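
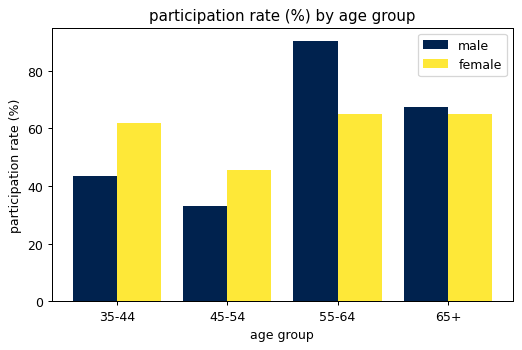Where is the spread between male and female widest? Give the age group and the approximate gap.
55-64, ≈ 30 %

55-64: male ≈ 90, female ≈ 60 → gap ≈ 30. Next-largest (35-44) is only ≈ 20.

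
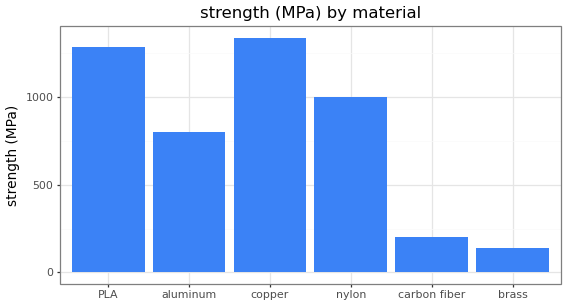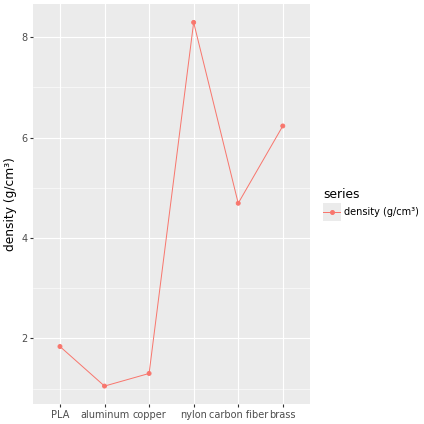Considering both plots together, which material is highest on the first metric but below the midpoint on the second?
copper

Chart 2 median density (g/cm³) ≈ 3; below-median materials: PLA, aluminum, copper. Among those, copper has the highest strength (MPa) (≈ 1400).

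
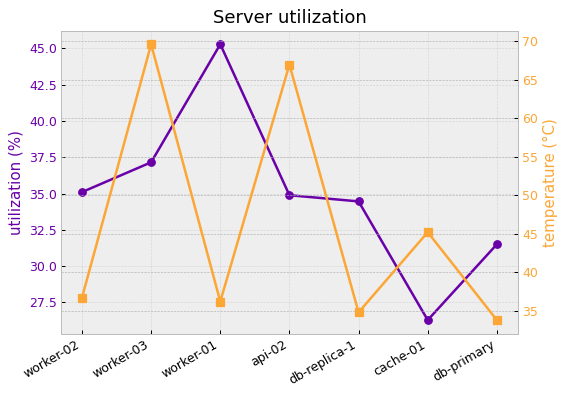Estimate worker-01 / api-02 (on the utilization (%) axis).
≈ 1.35×

worker-01 ≈ 46, api-02 ≈ 34; 46/34 ≈ 1.35.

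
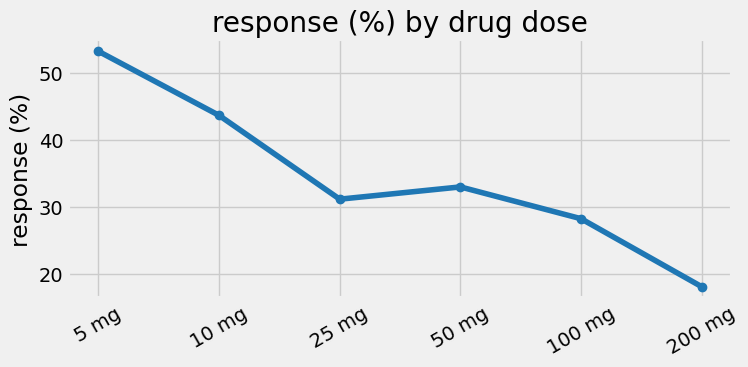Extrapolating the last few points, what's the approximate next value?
Last three: 35, 30, 20 → slope ≈ -7.5/step → next ≈ 12.5.

≈ 12.5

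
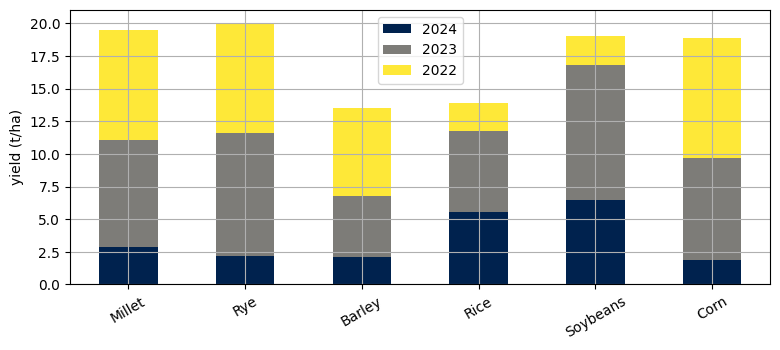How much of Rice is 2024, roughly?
2024 top ≈ 6, bottom ≈ 0; segment ≈ 6.

≈ 6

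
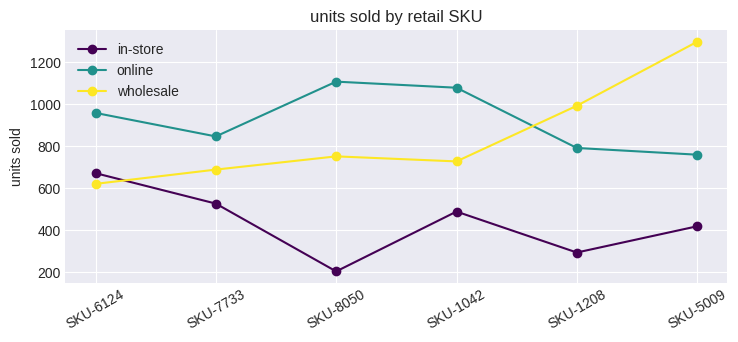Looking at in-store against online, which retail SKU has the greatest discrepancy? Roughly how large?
SKU-8050: in-store ≈ 200, online ≈ 1100 → gap ≈ 900. Next-largest (SKU-1042) is only ≈ 600.

SKU-8050, ≈ 900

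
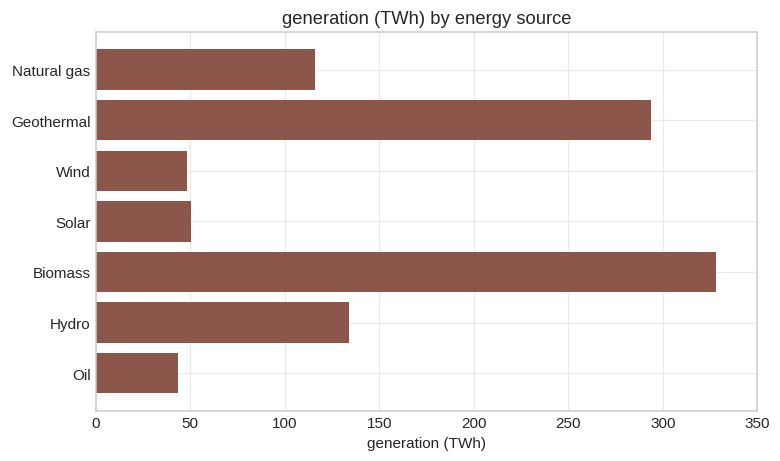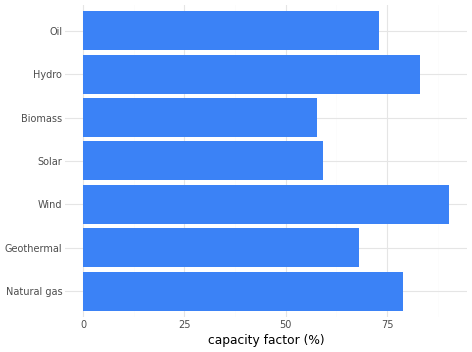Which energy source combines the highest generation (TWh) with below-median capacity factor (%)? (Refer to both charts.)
Biomass

Chart 2 median capacity factor (%) ≈ 70; below-median energy sources: Geothermal, Solar, Biomass. Among those, Biomass has the highest generation (TWh) (≈ 350).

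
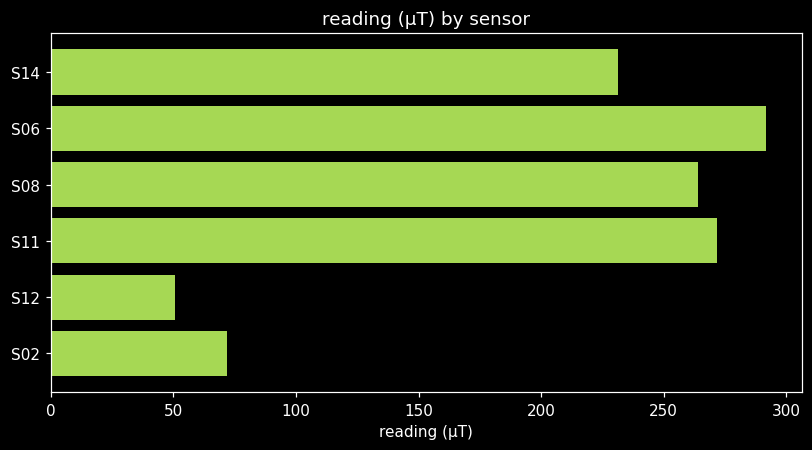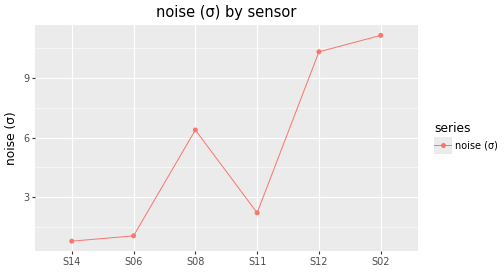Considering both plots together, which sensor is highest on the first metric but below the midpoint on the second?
Chart 2 median noise (σ) ≈ 4; below-median sensors: S14, S06, S11. Among those, S06 has the highest reading (µT) (≈ 300).

S06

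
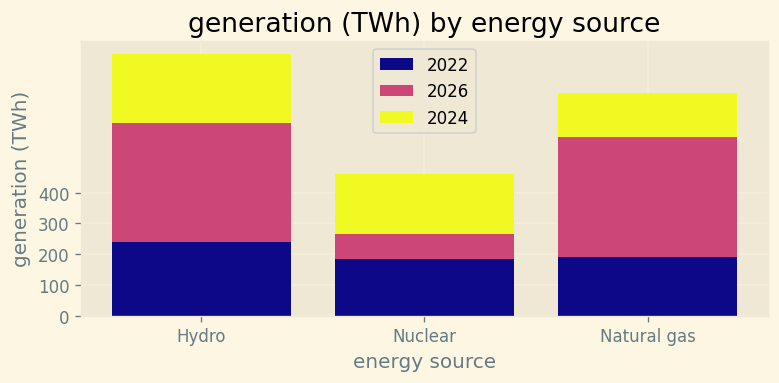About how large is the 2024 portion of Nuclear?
≈ 200

2024 top ≈ 500, bottom ≈ 300; segment ≈ 200.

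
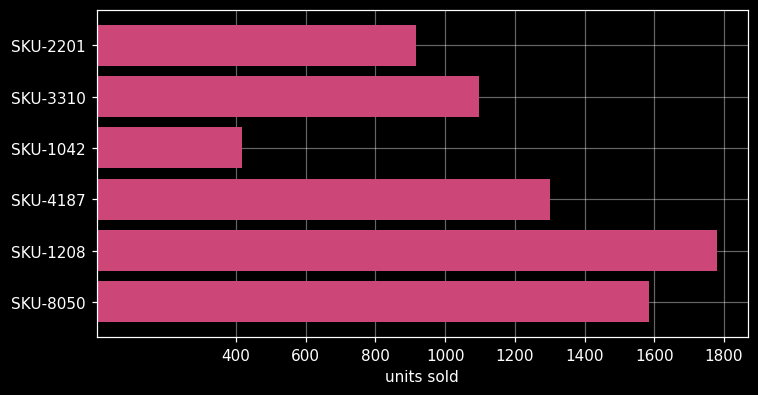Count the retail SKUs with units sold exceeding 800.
5

Above 800: SKU-2201, SKU-3310, SKU-4187, SKU-1208, SKU-8050.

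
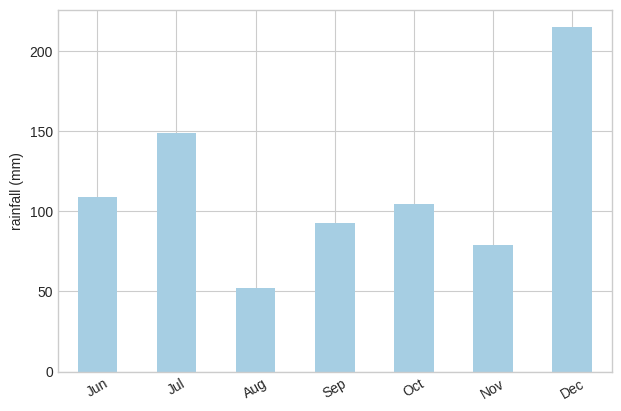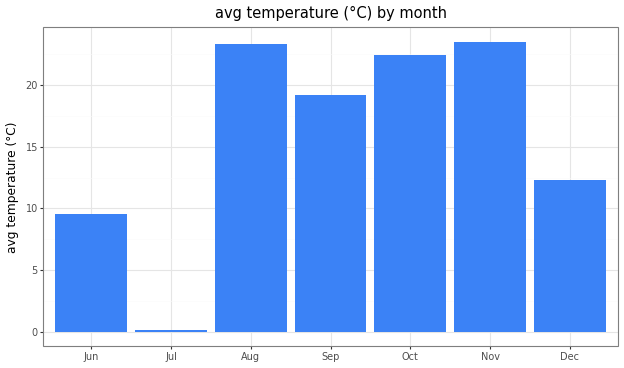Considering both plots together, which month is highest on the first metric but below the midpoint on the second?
Dec

Chart 2 median avg temperature (°C) ≈ 20; below-median months: Jun, Jul, Dec. Among those, Dec has the highest rainfall (mm) (≈ 220).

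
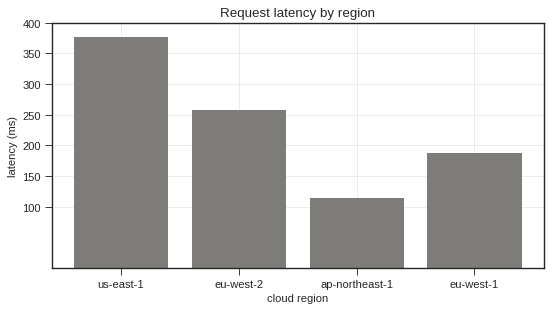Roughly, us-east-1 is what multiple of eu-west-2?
us-east-1 ≈ 400, eu-west-2 ≈ 250; 400/250 ≈ 1.6.

≈ 1.6×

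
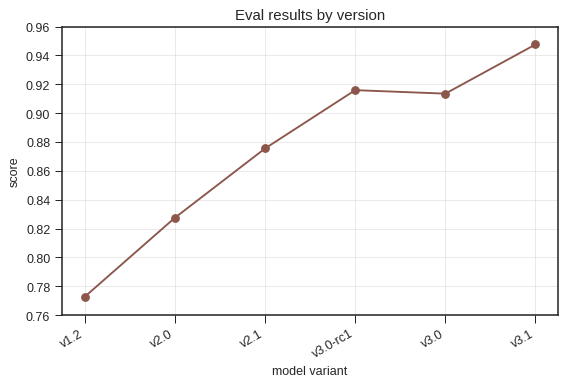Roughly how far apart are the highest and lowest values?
≈ 0.16

Max v3.1 ≈ 0.94, min v1.2 ≈ 0.78; range ≈ 0.16.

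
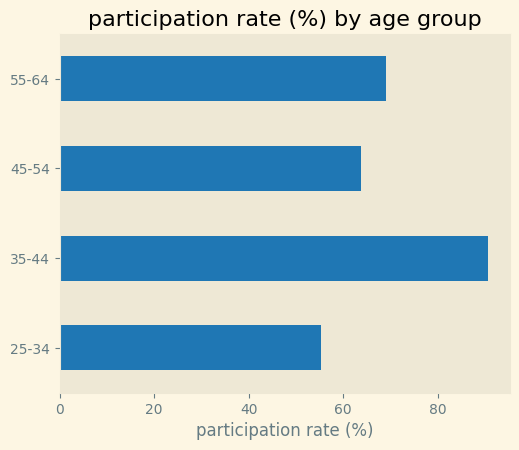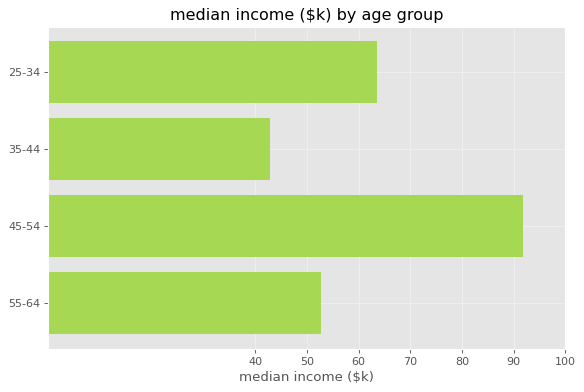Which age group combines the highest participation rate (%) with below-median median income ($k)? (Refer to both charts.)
35-44

Chart 2 median median income ($k) ≈ 60; below-median age groups: 35-44, 55-64. Among those, 35-44 has the highest participation rate (%) (≈ 90).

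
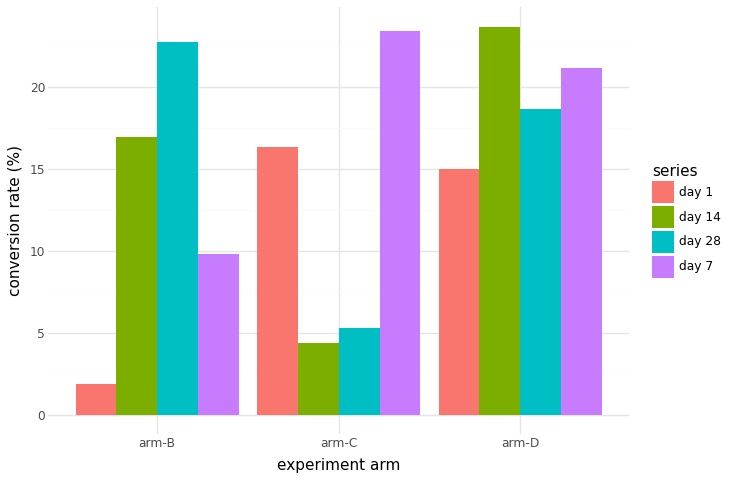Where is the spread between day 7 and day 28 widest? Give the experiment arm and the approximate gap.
arm-C, ≈ 18 %

arm-C: day 7 ≈ 24, day 28 ≈ 6 → gap ≈ 18. Next-largest (arm-B) is only ≈ 12.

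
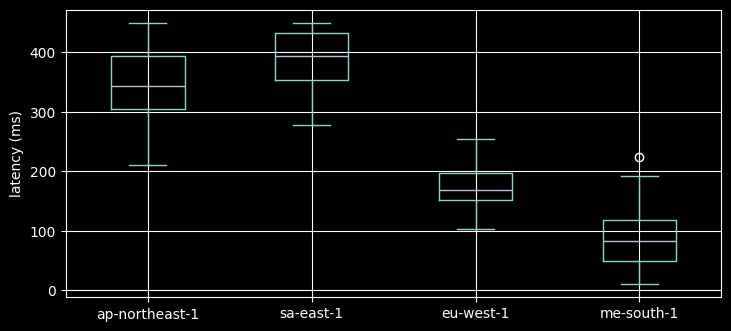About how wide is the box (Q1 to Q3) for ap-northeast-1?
Q3 ≈ 400, Q1 ≈ 300; IQR ≈ 100.

≈ 100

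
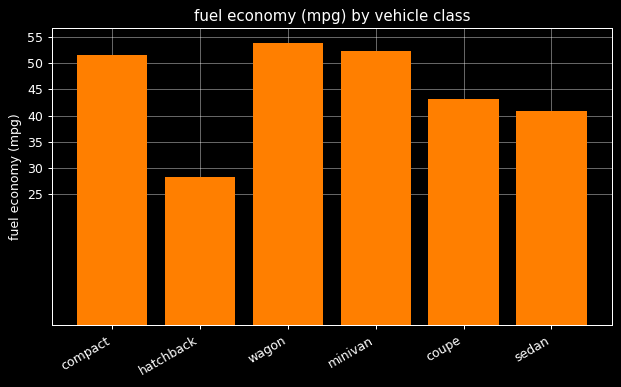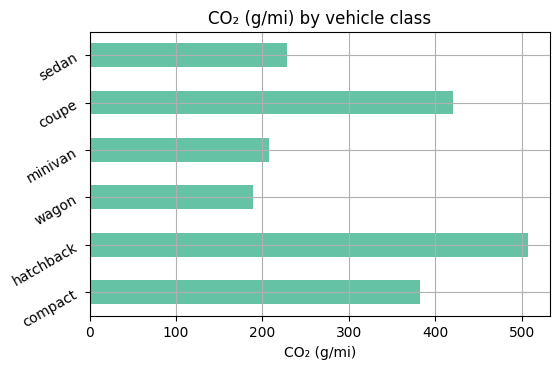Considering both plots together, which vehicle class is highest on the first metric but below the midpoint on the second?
wagon

Chart 2 median CO₂ (g/mi) ≈ 300; below-median vehicle classes: wagon, minivan, sedan. Among those, wagon has the highest fuel economy (mpg) (≈ 55).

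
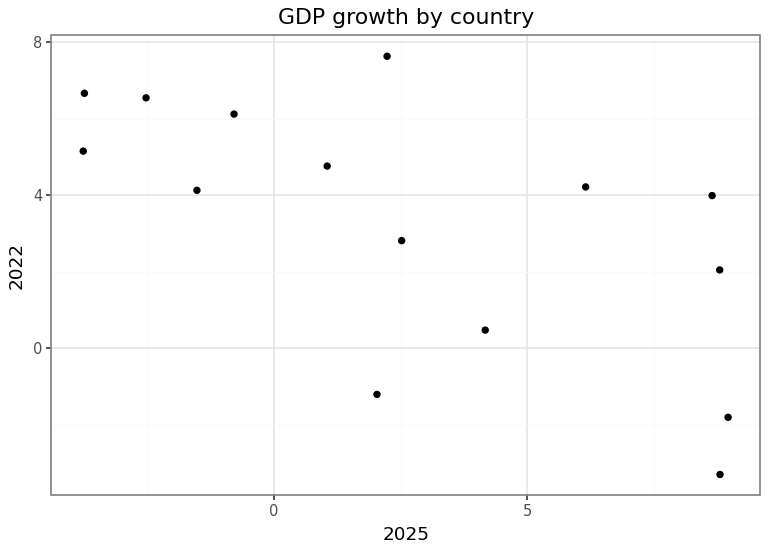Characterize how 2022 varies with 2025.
Points are negatively correlated; moderate (|r| ≈ 0.6).

negative, moderate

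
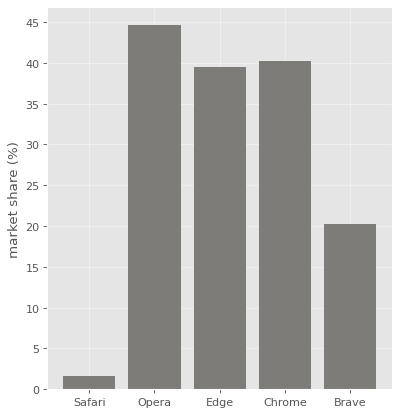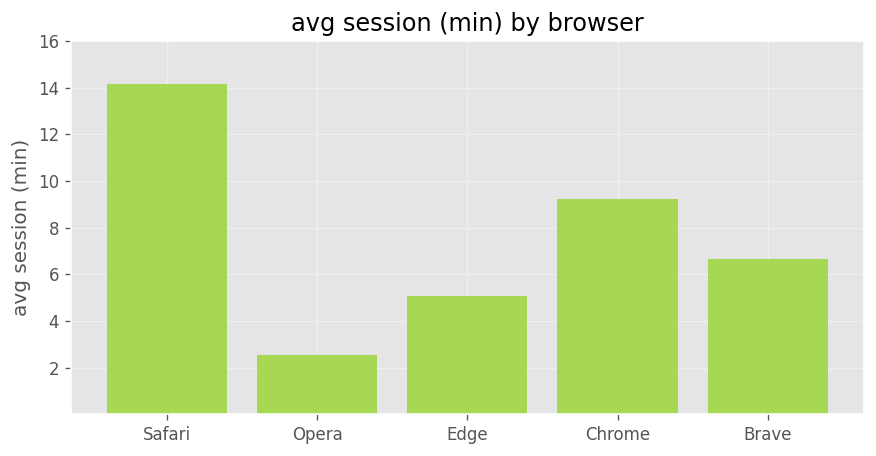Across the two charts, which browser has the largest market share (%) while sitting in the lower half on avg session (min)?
Opera

Chart 2 median avg session (min) ≈ 6; below-median browsers: Opera, Edge. Among those, Opera has the highest market share (%) (≈ 45).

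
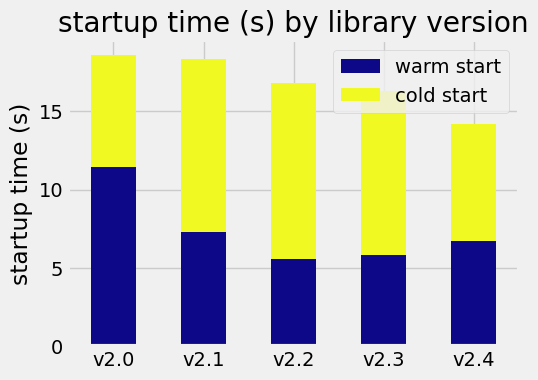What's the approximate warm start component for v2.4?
warm start top ≈ 6, bottom ≈ 0; segment ≈ 6.

≈ 6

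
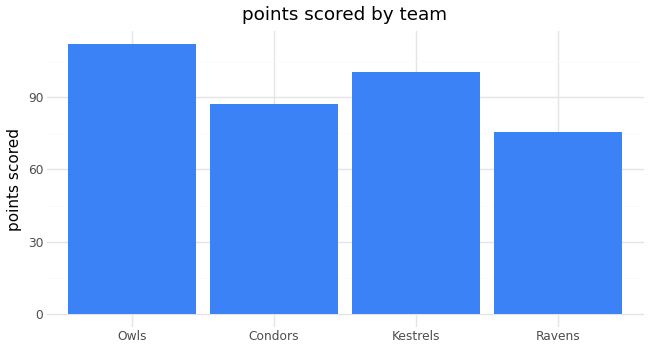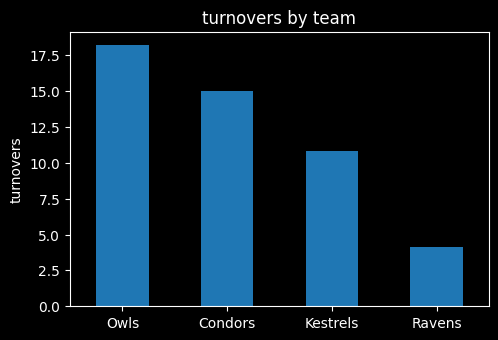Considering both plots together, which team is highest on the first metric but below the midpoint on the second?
Kestrels

Chart 2 median turnovers ≈ 12; below-median teams: Kestrels, Ravens. Among those, Kestrels has the highest points scored (≈ 100).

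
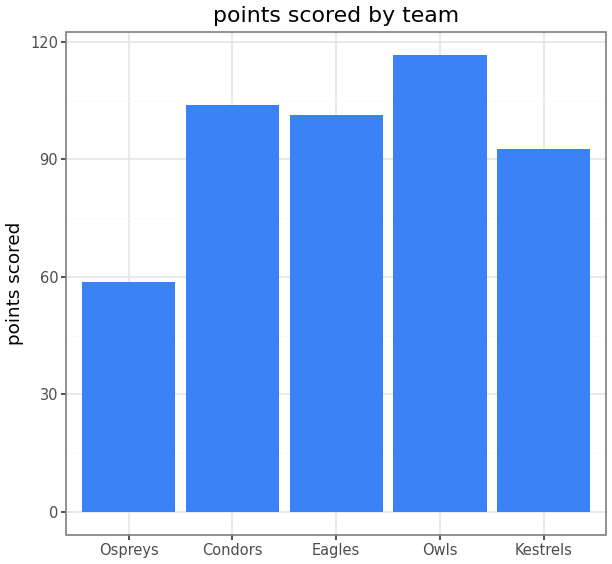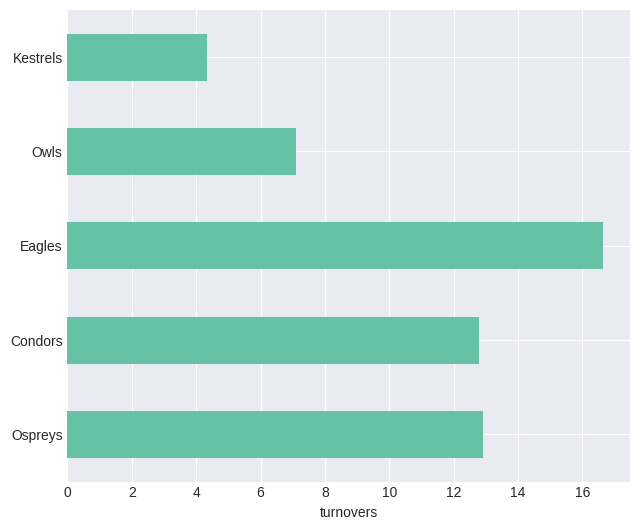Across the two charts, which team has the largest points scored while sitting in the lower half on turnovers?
Chart 2 median turnovers ≈ 12; below-median teams: Owls, Kestrels. Among those, Owls has the highest points scored (≈ 120).

Owls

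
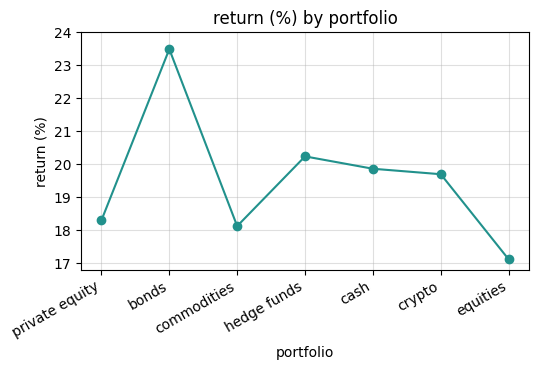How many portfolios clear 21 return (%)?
1

Above 21: bonds.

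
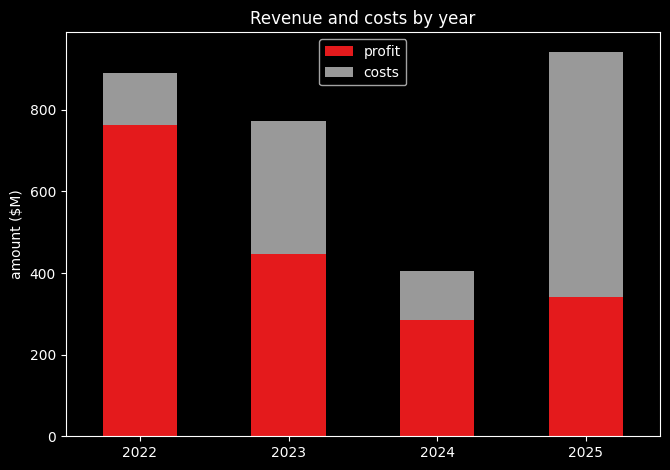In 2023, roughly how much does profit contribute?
≈ 400

profit top ≈ 400, bottom ≈ 0; segment ≈ 400.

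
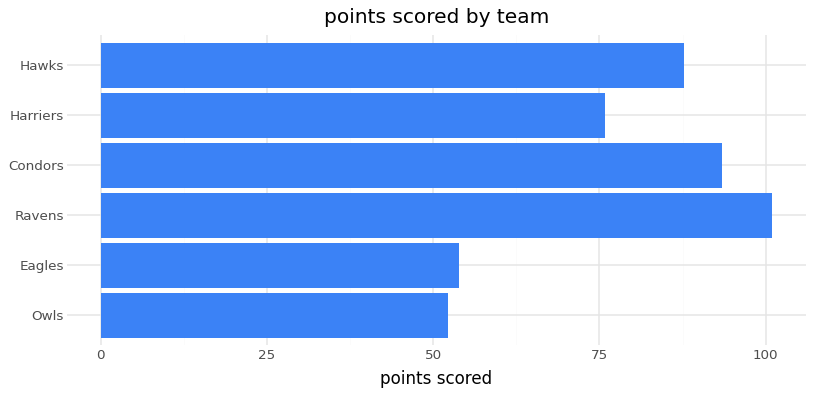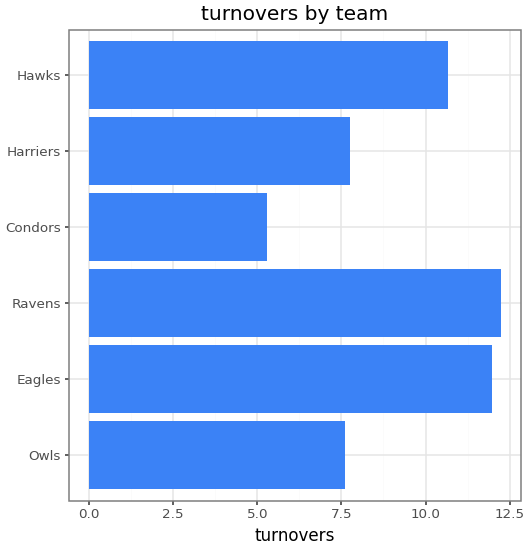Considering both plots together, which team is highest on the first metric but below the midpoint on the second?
Chart 2 median turnovers ≈ 10; below-median teams: Owls, Condors, Harriers. Among those, Condors has the highest points scored (≈ 90).

Condors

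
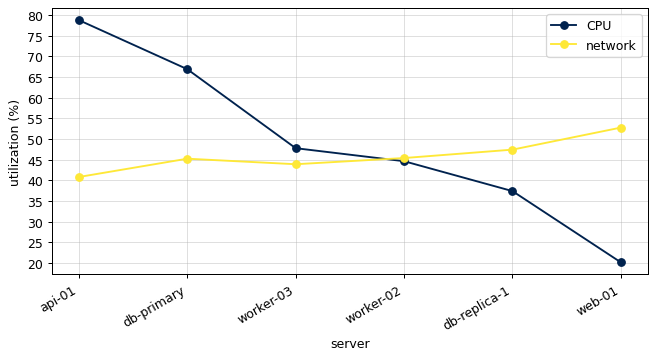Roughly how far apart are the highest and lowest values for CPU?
Max api-01 ≈ 80, min web-01 ≈ 20; range ≈ 60.

≈ 60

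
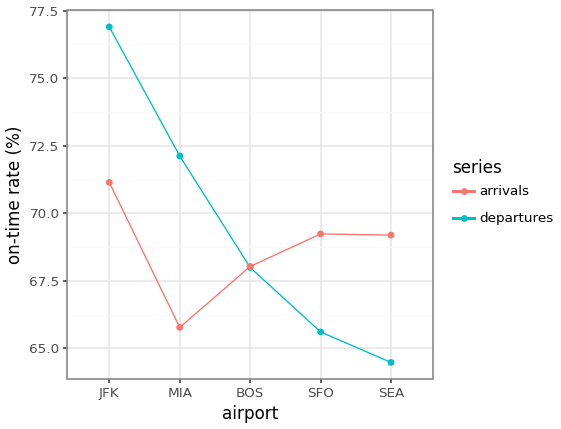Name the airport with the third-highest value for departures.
Top 4 for departures: JFK ≈ 76, MIA ≈ 72, BOS ≈ 68, SFO ≈ 66.

BOS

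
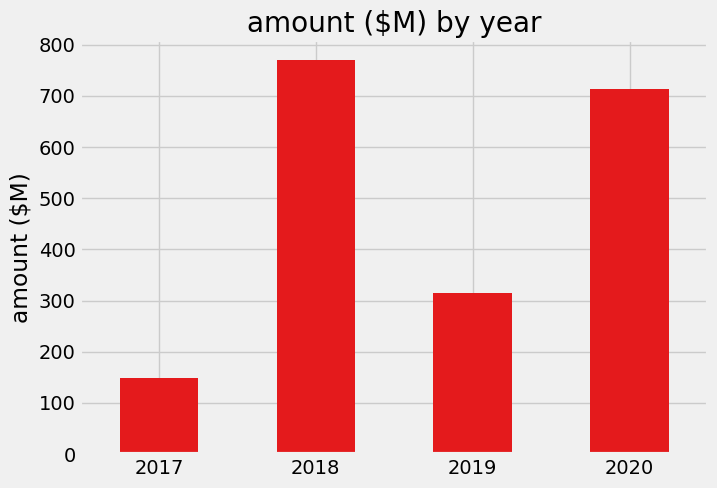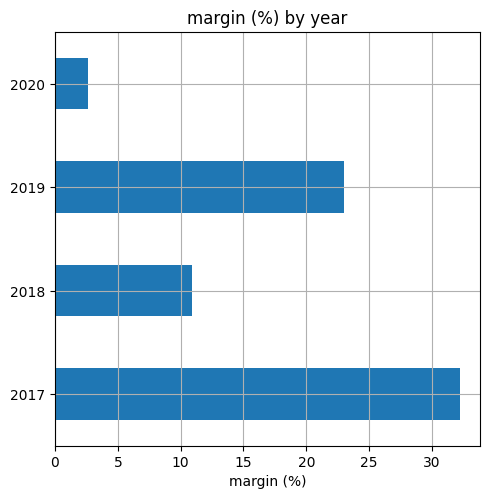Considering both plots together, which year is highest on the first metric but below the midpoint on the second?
2018

Chart 2 median margin (%) ≈ 15; below-median years: 2018, 2020. Among those, 2018 has the highest amount ($M) (≈ 800).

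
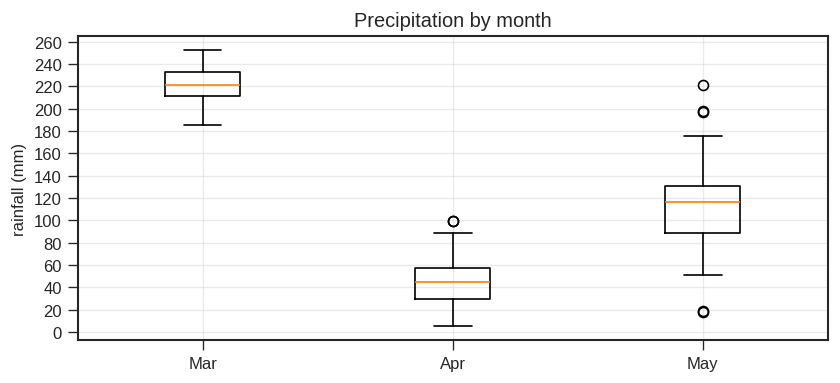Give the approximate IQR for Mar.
≈ 20

Q3 ≈ 240, Q1 ≈ 220; IQR ≈ 20.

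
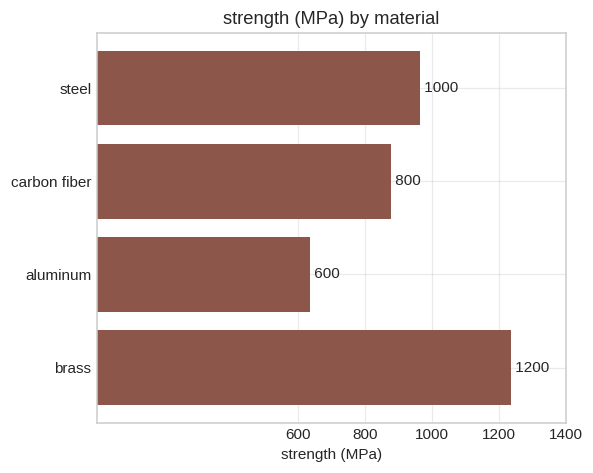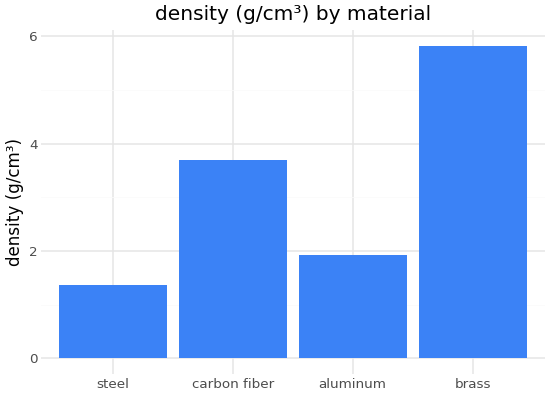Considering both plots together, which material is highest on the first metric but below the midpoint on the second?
steel

Chart 2 median density (g/cm³) ≈ 3; below-median materials: steel, aluminum. Among those, steel has the highest strength (MPa) (≈ 1000).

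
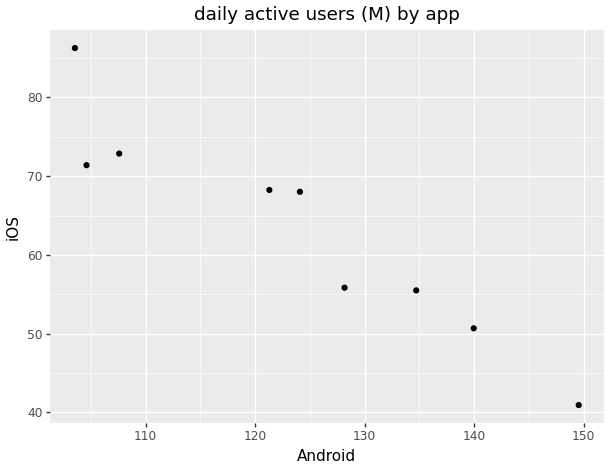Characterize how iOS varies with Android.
negative, strong

Points are negatively correlated; strong (|r| ≈ 0.9).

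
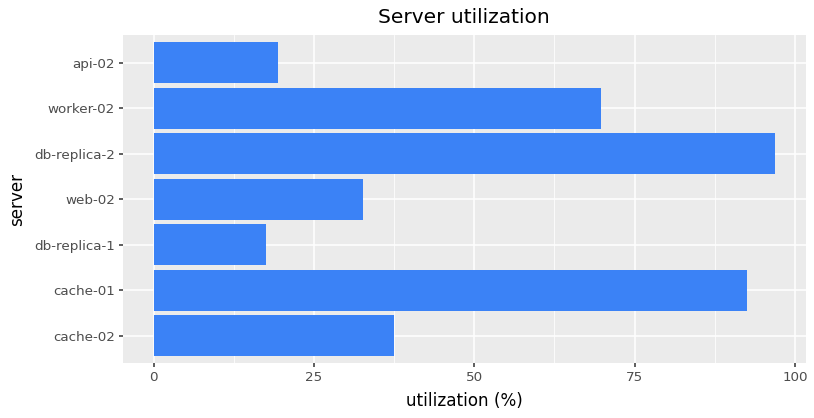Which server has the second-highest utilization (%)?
cache-01

Top 3: db-replica-2 ≈ 100, cache-01 ≈ 90, worker-02 ≈ 70.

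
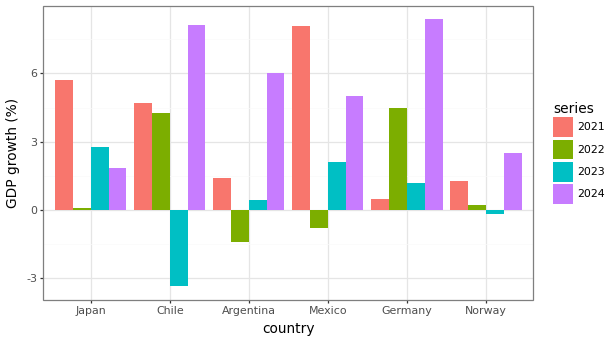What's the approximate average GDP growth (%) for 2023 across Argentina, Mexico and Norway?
(0 + 2 + 0) / 3 ≈ 1.

≈ 1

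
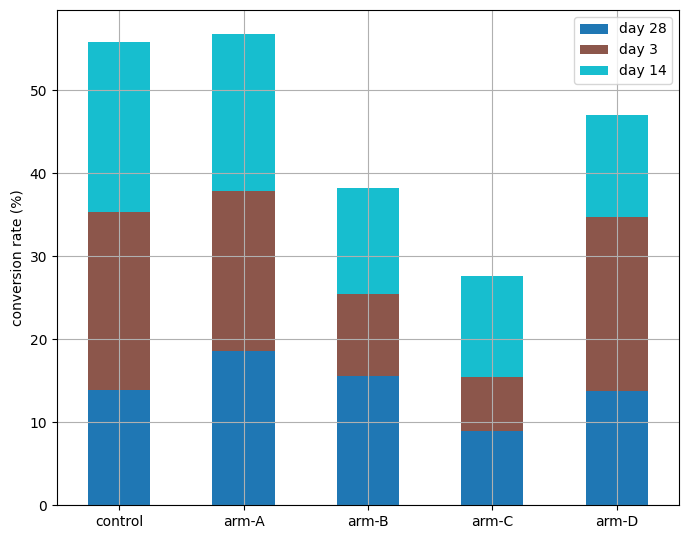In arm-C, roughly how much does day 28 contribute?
≈ 10

day 28 top ≈ 10, bottom ≈ 0; segment ≈ 10.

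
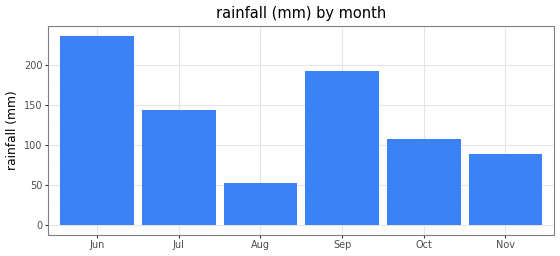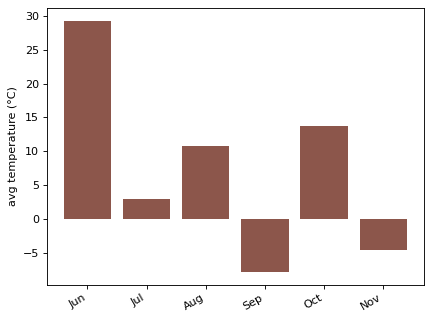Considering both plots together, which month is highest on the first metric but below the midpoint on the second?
Chart 2 median avg temperature (°C) ≈ 5; below-median months: Jul, Sep, Nov. Among those, Sep has the highest rainfall (mm) (≈ 200).

Sep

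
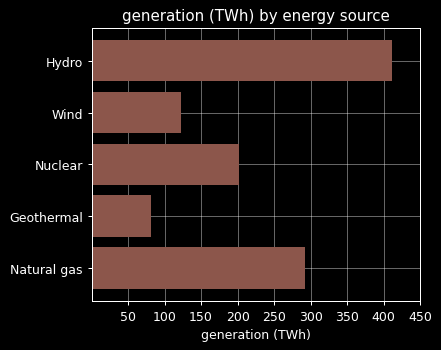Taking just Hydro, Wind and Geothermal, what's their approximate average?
≈ 200

(400 + 100 + 100) / 3 ≈ 200.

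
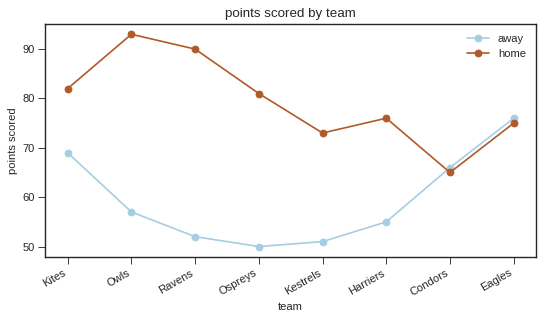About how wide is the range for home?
≈ 30

Max Owls ≈ 95, min Condors ≈ 65; range ≈ 30.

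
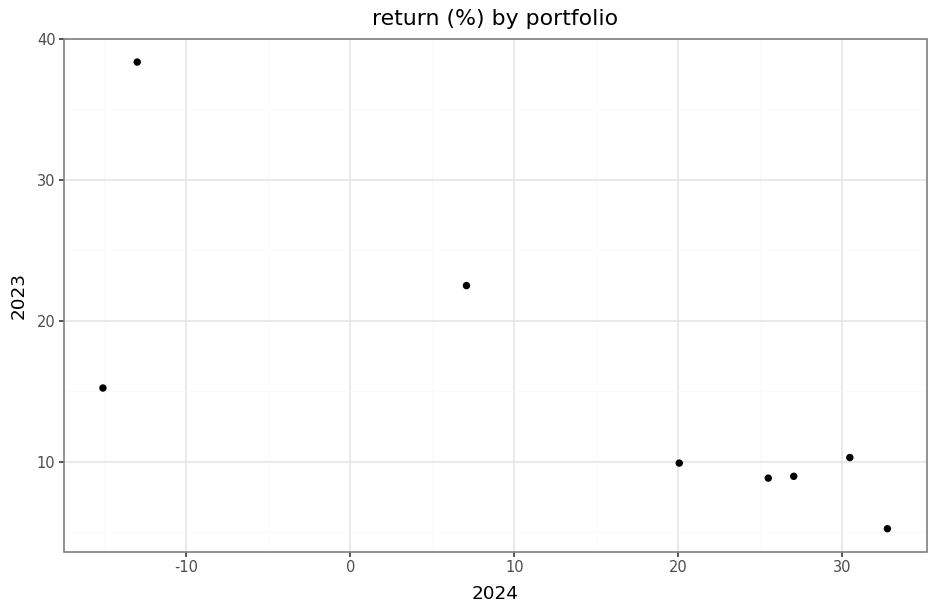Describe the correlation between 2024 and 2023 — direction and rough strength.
Points are negatively correlated; strong (|r| ≈ 0.8).

negative, strong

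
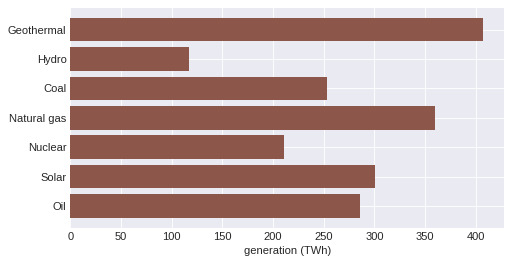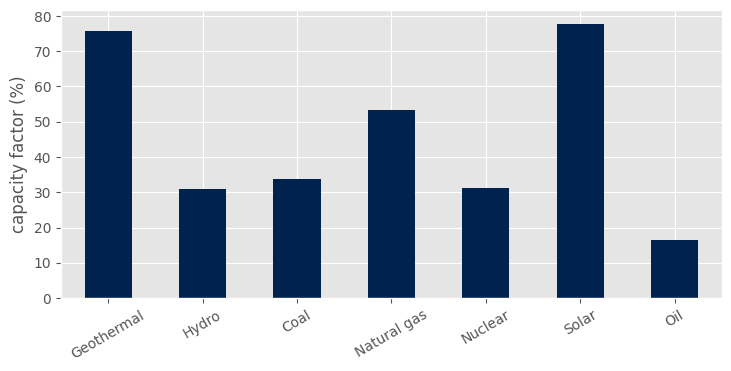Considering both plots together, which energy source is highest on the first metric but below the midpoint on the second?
Chart 2 median capacity factor (%) ≈ 30; below-median energy sources: Hydro, Nuclear, Oil. Among those, Oil has the highest generation (TWh) (≈ 300).

Oil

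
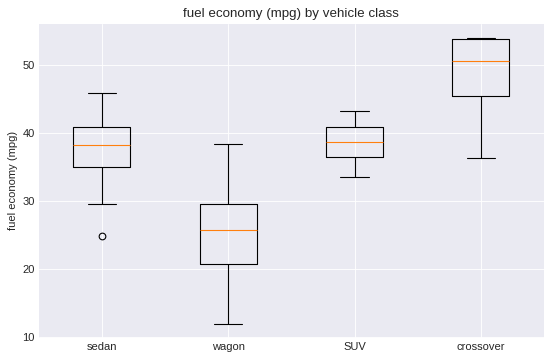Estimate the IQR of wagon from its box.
Q3 ≈ 30, Q1 ≈ 20; IQR ≈ 10.

≈ 10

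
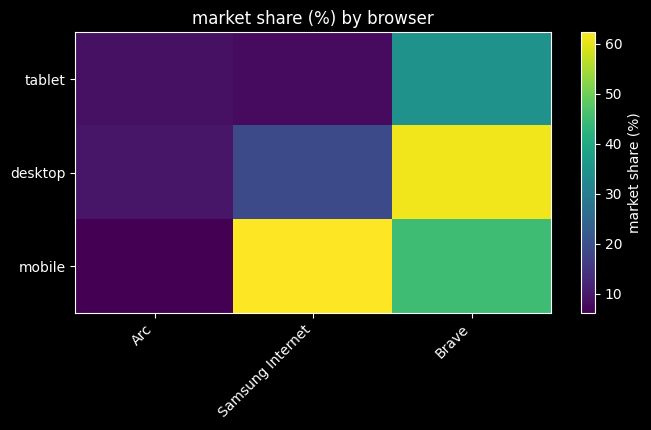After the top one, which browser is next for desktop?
Samsung Internet

Top 3 for desktop: Brave ≈ 60, Samsung Internet ≈ 20, Arc ≈ 10.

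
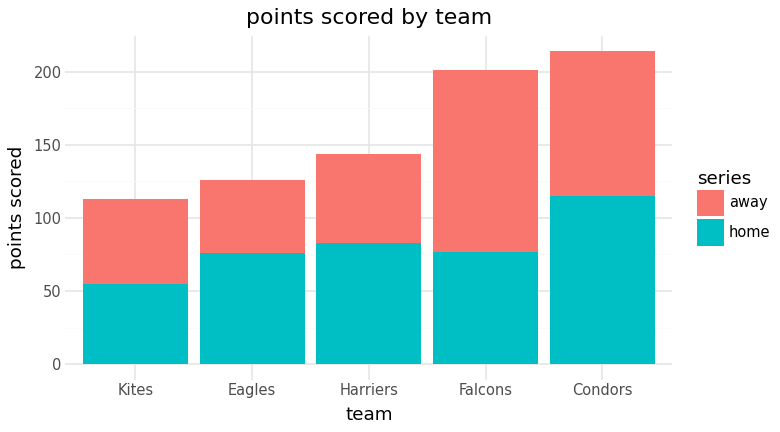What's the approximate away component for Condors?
away top ≈ 220, bottom ≈ 120; segment ≈ 100.

≈ 100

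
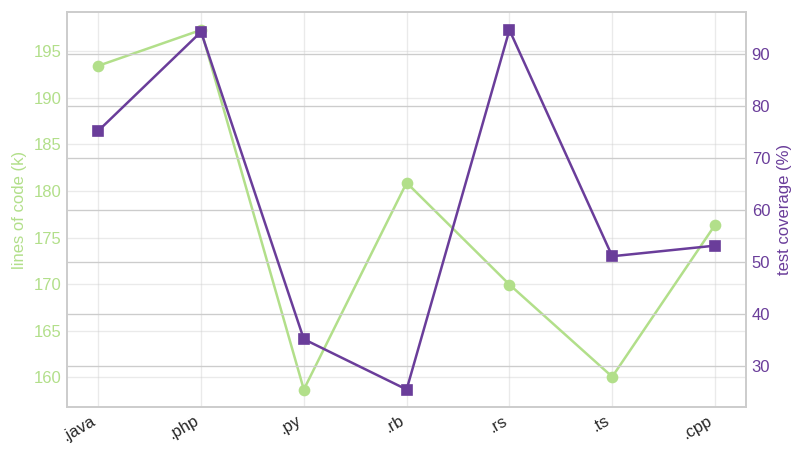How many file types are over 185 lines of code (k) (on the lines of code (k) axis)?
2

Above 185: .java, .php.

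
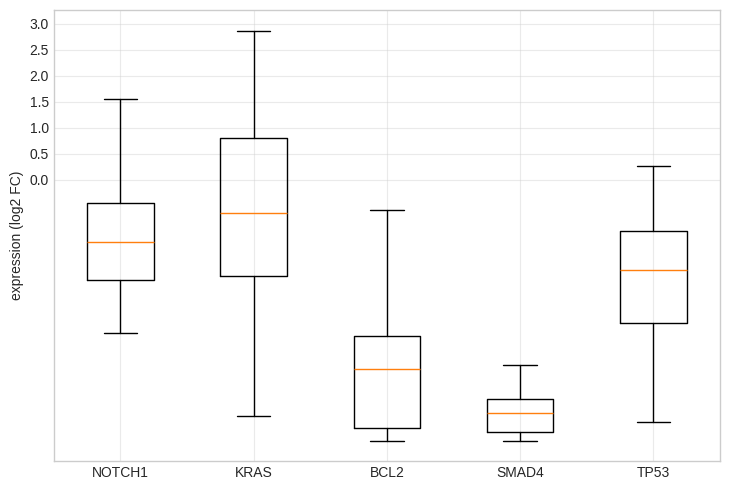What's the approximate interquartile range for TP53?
Q3 ≈ -1.0, Q1 ≈ -2.5; IQR ≈ 1.5.

≈ 1.5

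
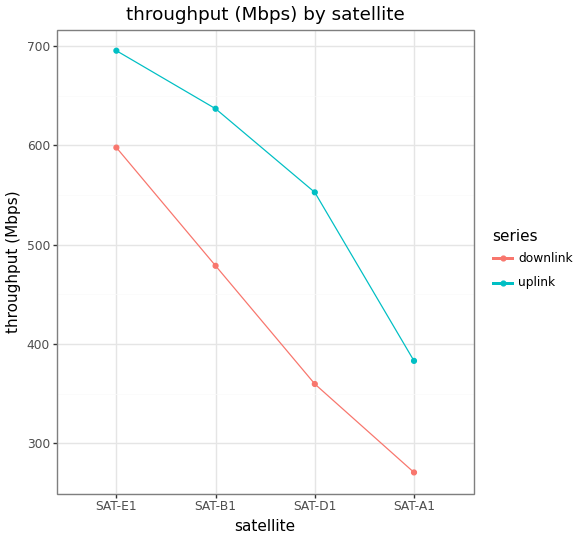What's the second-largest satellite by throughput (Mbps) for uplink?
SAT-B1

Top 3 for uplink: SAT-E1 ≈ 700, SAT-B1 ≈ 650, SAT-D1 ≈ 550.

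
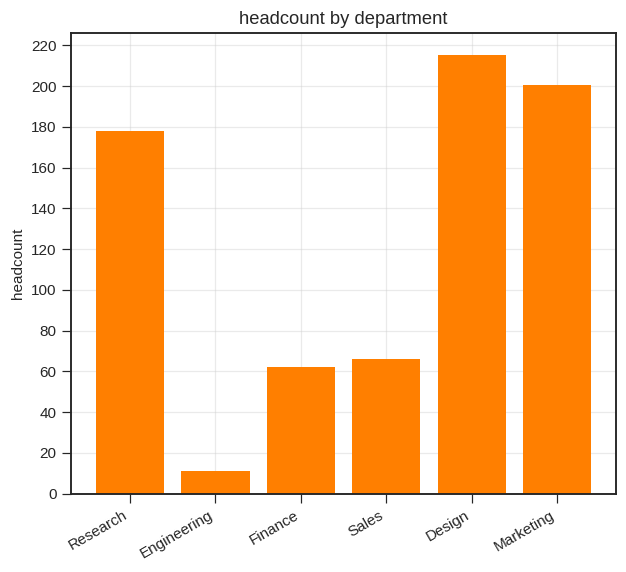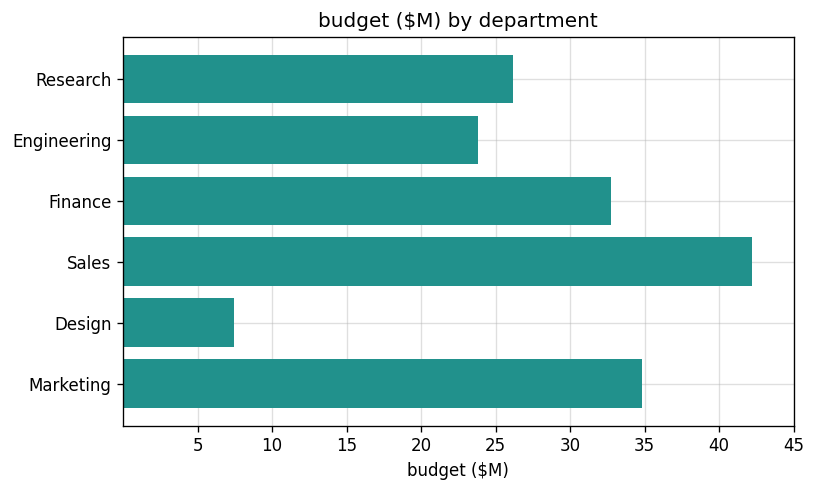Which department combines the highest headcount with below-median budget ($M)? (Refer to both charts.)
Design

Chart 2 median budget ($M) ≈ 30; below-median departments: Research, Engineering, Design. Among those, Design has the highest headcount (≈ 220).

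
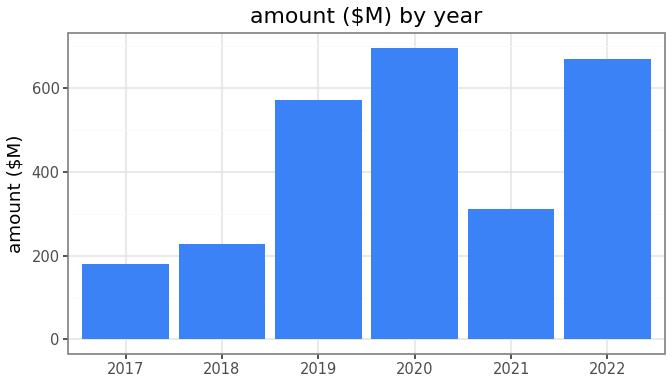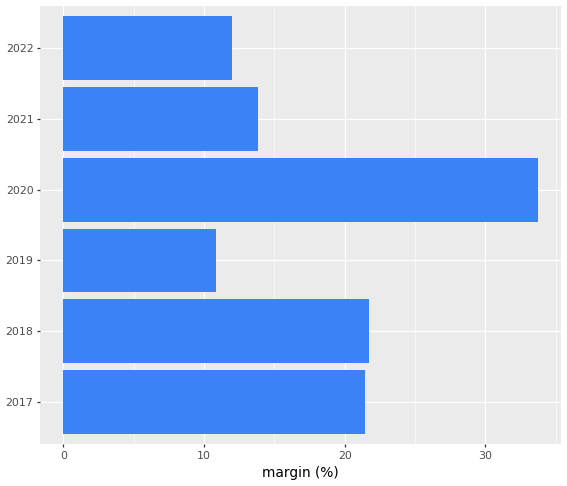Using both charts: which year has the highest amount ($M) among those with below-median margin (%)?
Chart 2 median margin (%) ≈ 20; below-median years: 2019, 2021, 2022. Among those, 2022 has the highest amount ($M) (≈ 700).

2022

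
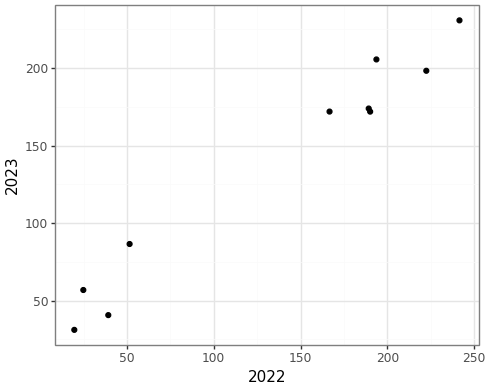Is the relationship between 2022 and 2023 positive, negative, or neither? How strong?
positive, strong

Points are positively correlated; strong (|r| ≈ 1.0).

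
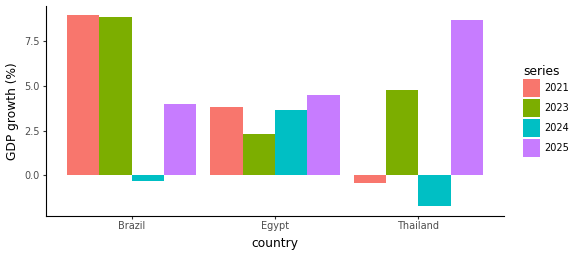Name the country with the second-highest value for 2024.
Brazil

Top 3 for 2024: Egypt ≈ 4, Brazil ≈ 0, Thailand ≈ -2.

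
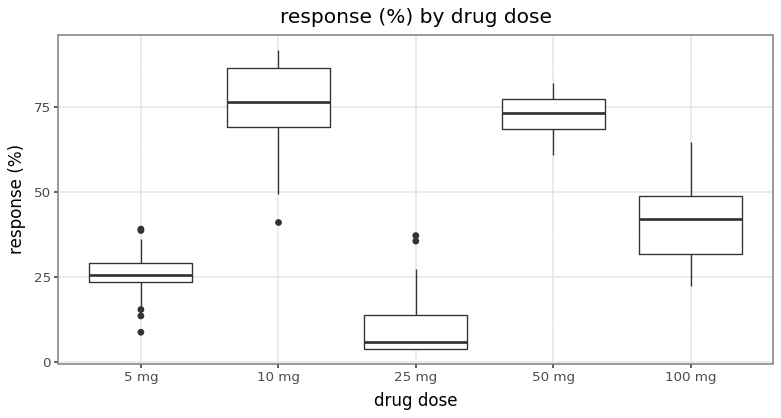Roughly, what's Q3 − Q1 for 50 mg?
Q3 ≈ 80, Q1 ≈ 70; IQR ≈ 10.

≈ 10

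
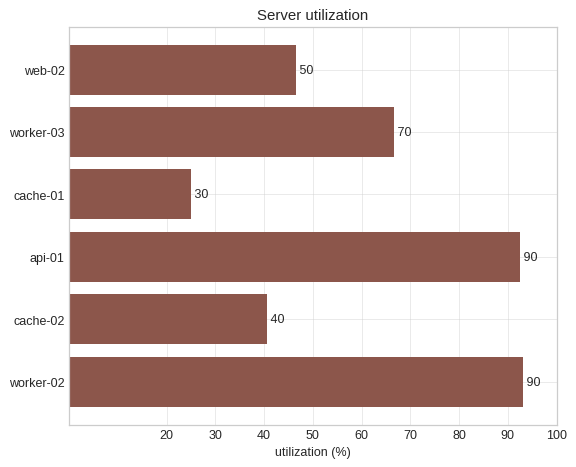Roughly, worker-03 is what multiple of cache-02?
≈ 1.75×

worker-03 ≈ 70, cache-02 ≈ 40; 70/40 ≈ 1.75.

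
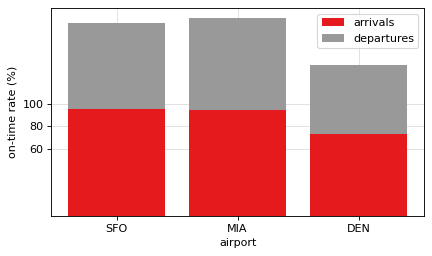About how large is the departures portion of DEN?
departures top ≈ 140, bottom ≈ 80; segment ≈ 60.

≈ 60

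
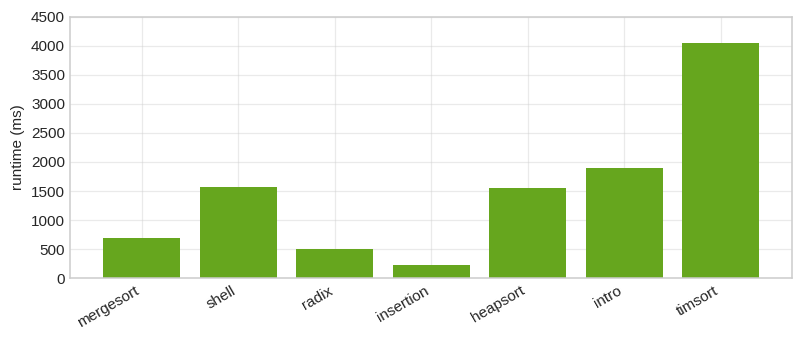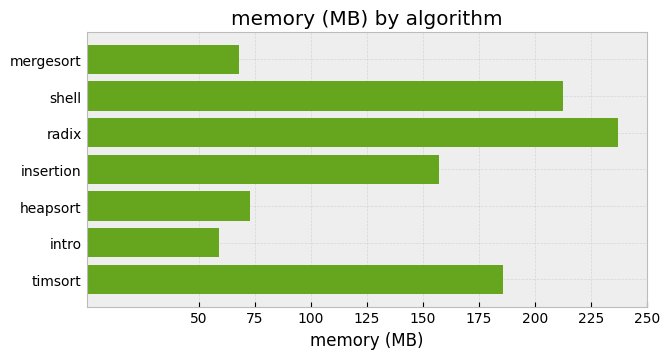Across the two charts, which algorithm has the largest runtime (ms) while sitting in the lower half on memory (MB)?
Chart 2 median memory (MB) ≈ 150; below-median algorithms: mergesort, heapsort, intro. Among those, intro has the highest runtime (ms) (≈ 2000).

intro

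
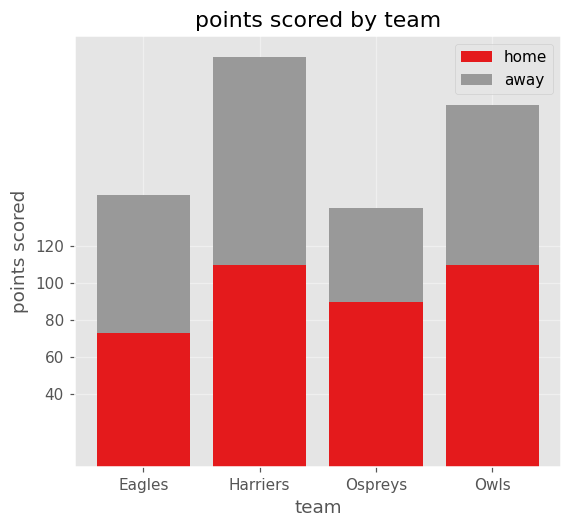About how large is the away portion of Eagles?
away top ≈ 140, bottom ≈ 80; segment ≈ 60.

≈ 60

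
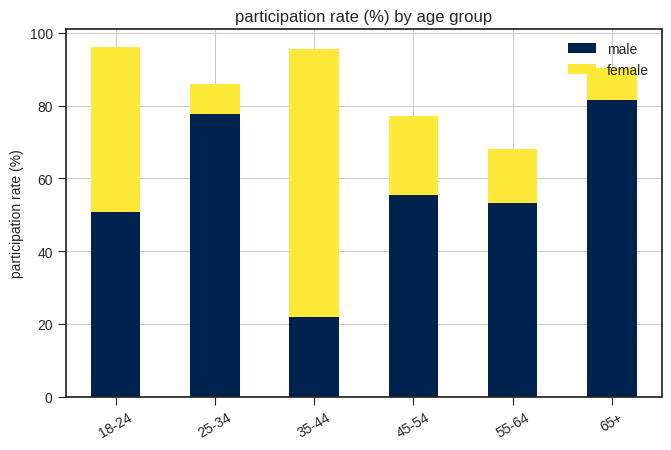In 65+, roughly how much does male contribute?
male top ≈ 80, bottom ≈ 0; segment ≈ 80.

≈ 80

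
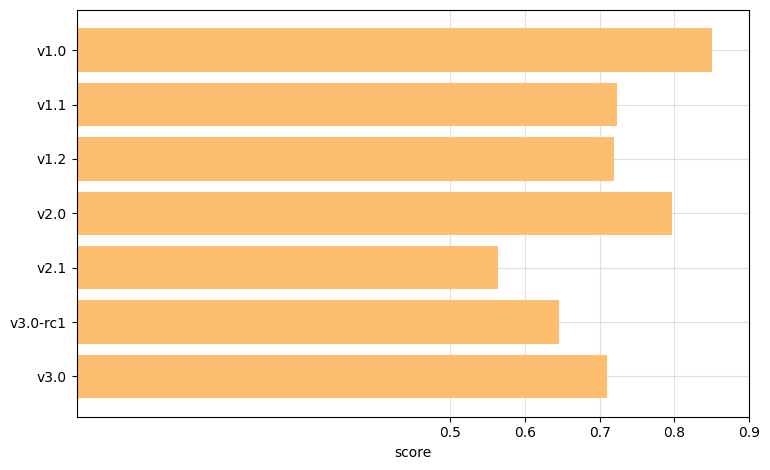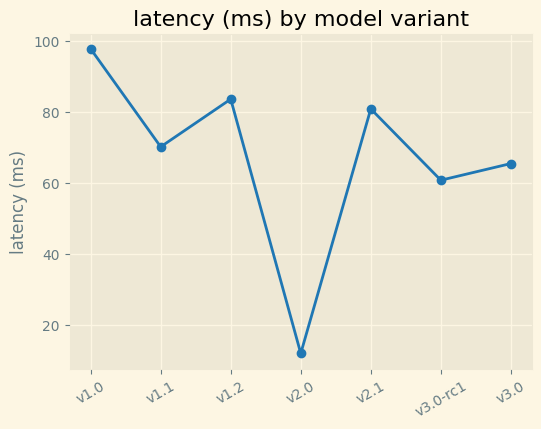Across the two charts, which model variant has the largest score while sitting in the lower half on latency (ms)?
Chart 2 median latency (ms) ≈ 70; below-median model variants: v2.0, v3.0-rc1, v3.0. Among those, v2.0 has the highest score (≈ 0.8).

v2.0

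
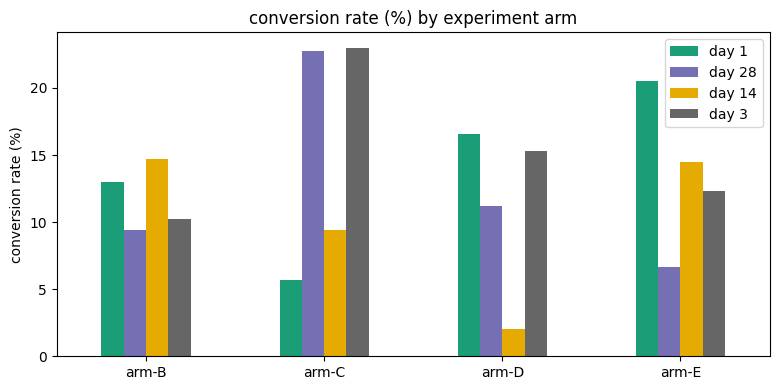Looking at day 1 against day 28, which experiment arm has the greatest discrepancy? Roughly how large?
arm-C: day 1 ≈ 6, day 28 ≈ 22 → gap ≈ 16. Next-largest (arm-E) is only ≈ 14.

arm-C, ≈ 16 %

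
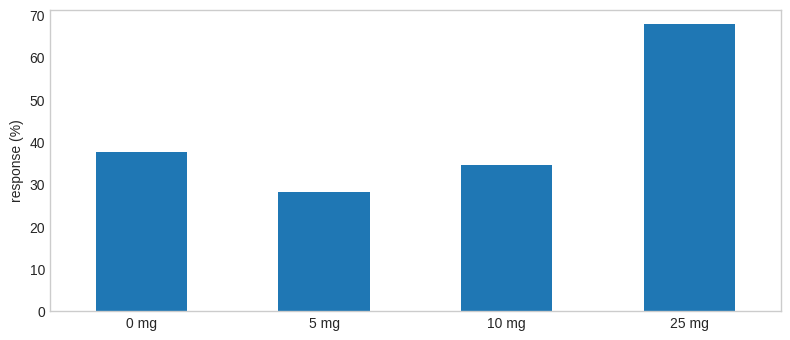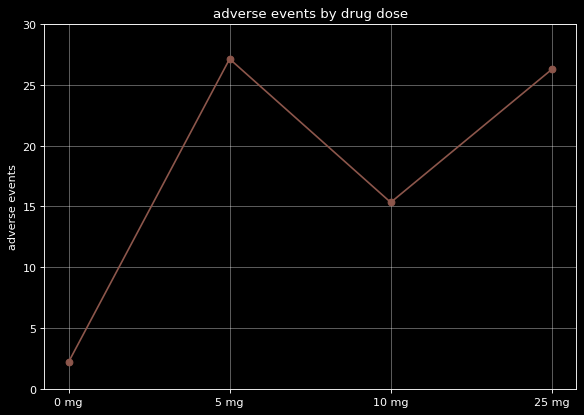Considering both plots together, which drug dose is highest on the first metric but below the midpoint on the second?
0 mg

Chart 2 median adverse events ≈ 20; below-median drug doses: 0 mg, 10 mg. Among those, 0 mg has the highest response (%) (≈ 40).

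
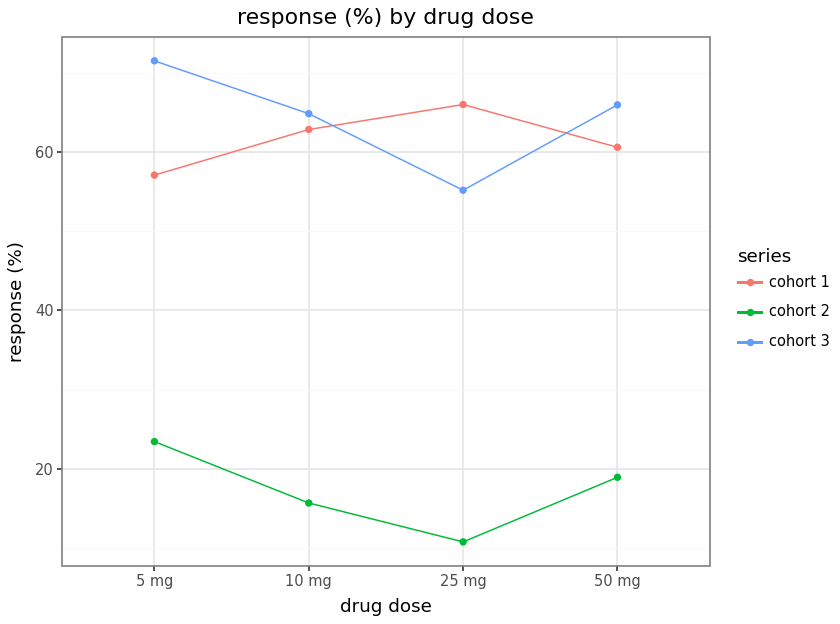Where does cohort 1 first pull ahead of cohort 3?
25 mg

10 mg: cohort 1 ≈ 60 vs cohort 3 ≈ 60 (not yet); 25 mg: cohort 1 ≈ 70 vs cohort 3 ≈ 60 (first crossover).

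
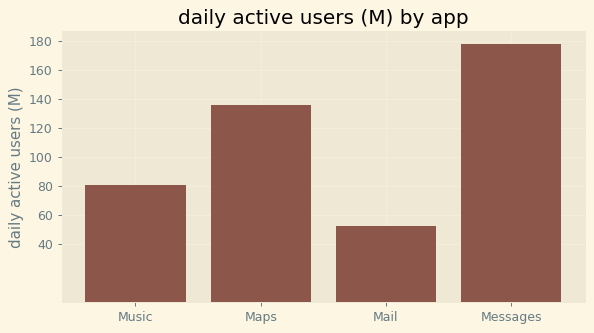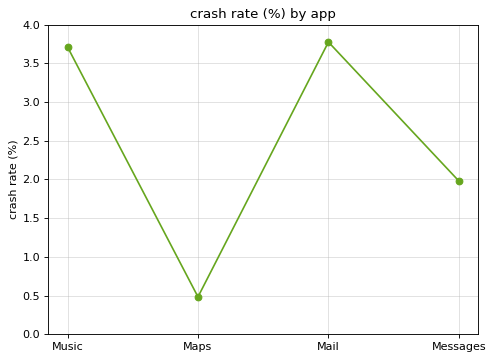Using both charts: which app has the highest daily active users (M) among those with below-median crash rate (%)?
Chart 2 median crash rate (%) ≈ 3; below-median apps: Maps, Messages. Among those, Messages has the highest daily active users (M) (≈ 180).

Messages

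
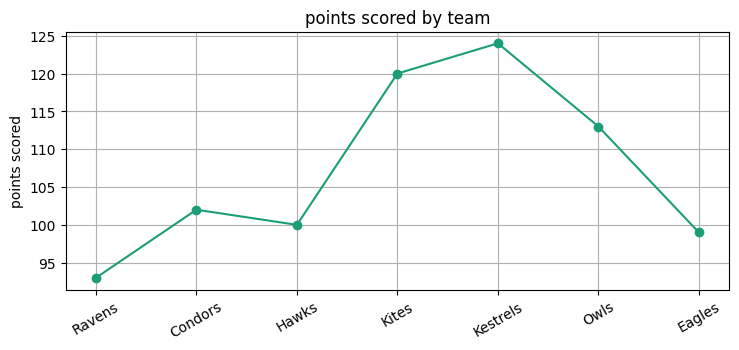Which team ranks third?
Top 4: Kestrels ≈ 125, Kites ≈ 120, Owls ≈ 115, Condors ≈ 100.

Owls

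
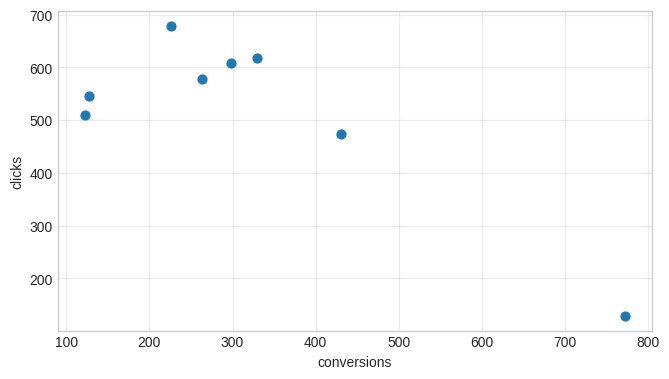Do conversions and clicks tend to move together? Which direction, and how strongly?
negative, strong

Points are negatively correlated; strong (|r| ≈ 0.8).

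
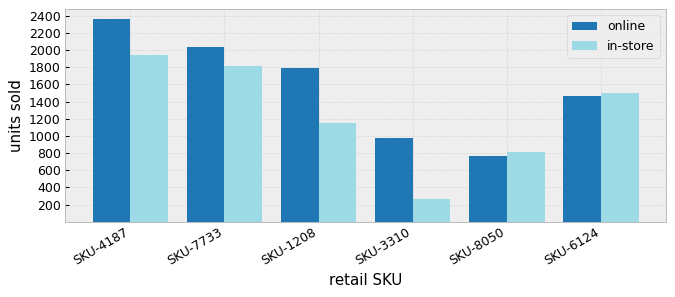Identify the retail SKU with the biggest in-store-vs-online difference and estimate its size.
SKU-3310: in-store ≈ 200, online ≈ 1000 → gap ≈ 800. Next-largest (SKU-1208) is only ≈ 600.

SKU-3310, ≈ 800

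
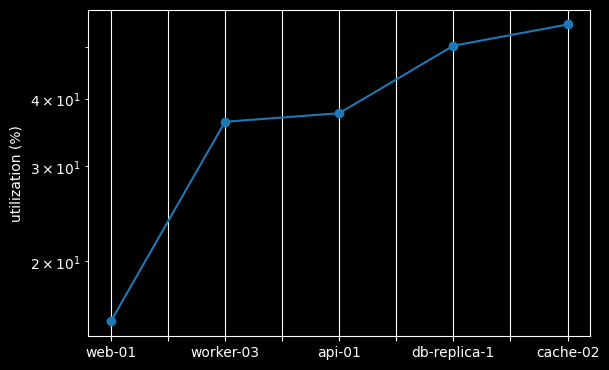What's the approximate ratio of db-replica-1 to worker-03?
db-replica-1 ≈ 50, worker-03 ≈ 35; 50/35 ≈ 1.43.

≈ 1.43×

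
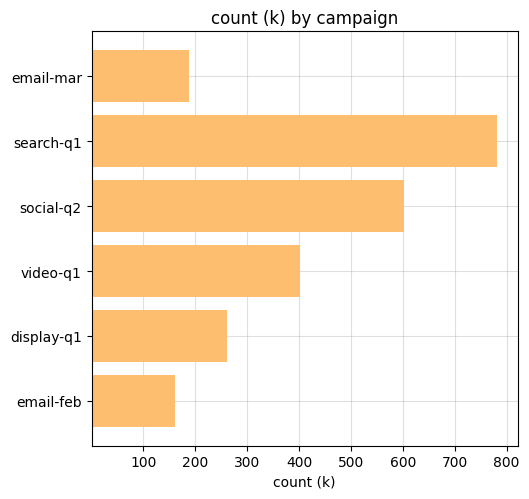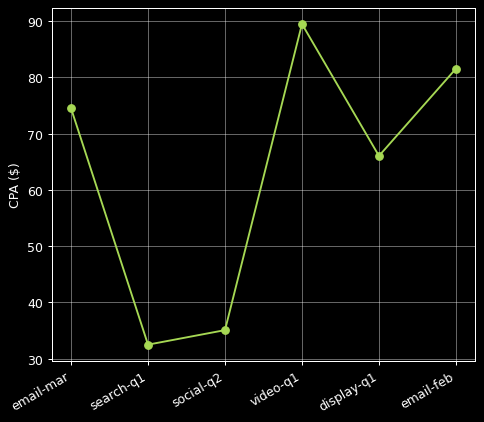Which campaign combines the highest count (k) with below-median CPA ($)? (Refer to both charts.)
Chart 2 median CPA ($) ≈ 70; below-median campaigns: search-q1, social-q2, display-q1. Among those, search-q1 has the highest count (k) (≈ 800).

search-q1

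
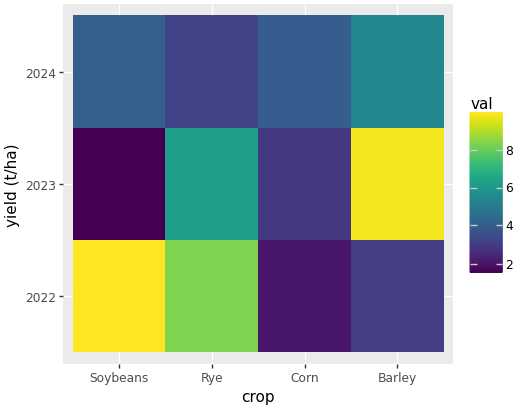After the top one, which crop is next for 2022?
Rye

Top 3 for 2022: Soybeans ≈ 10, Rye ≈ 8, Barley ≈ 3.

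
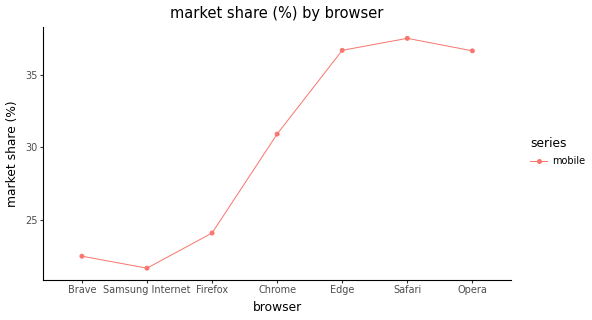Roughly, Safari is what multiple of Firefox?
≈ 1.58×

Safari ≈ 38, Firefox ≈ 24; 38/24 ≈ 1.58.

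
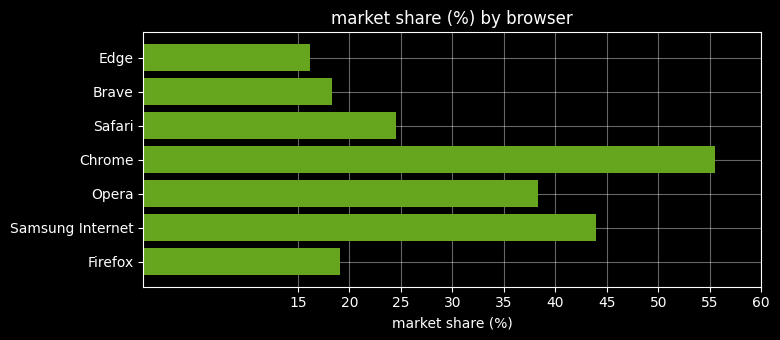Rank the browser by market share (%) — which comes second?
Samsung Internet

Top 3: Chrome ≈ 55, Samsung Internet ≈ 45, Opera ≈ 40.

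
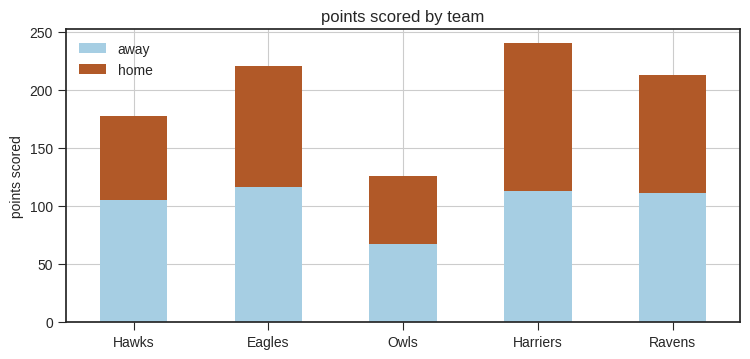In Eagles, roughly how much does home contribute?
home top ≈ 220, bottom ≈ 120; segment ≈ 100.

≈ 100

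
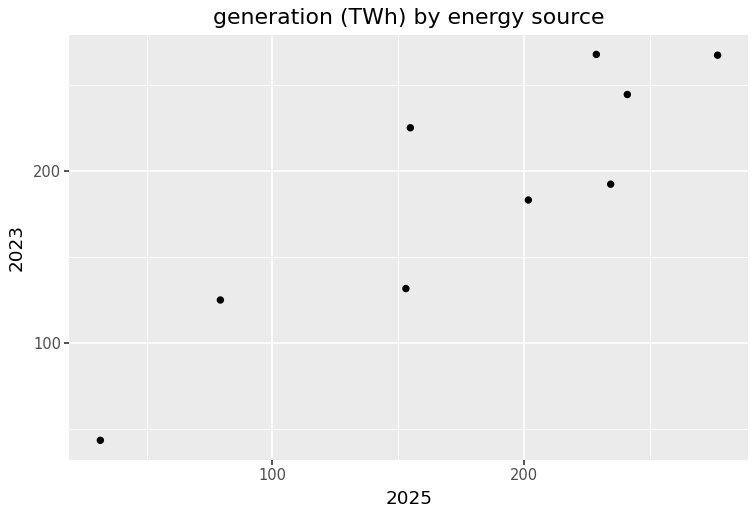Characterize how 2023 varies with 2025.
positive, strong

Points are positively correlated; strong (|r| ≈ 0.9).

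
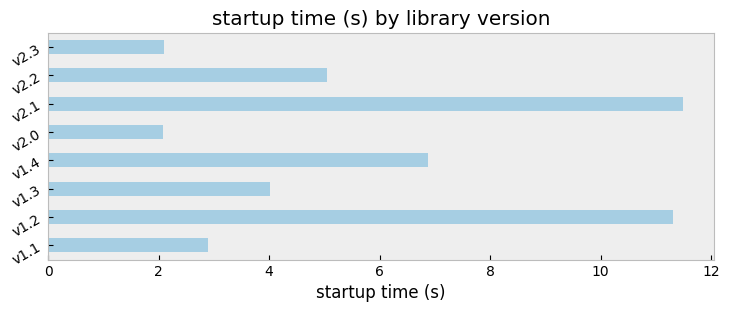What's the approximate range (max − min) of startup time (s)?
≈ 9

Max v2.1 ≈ 11, min v2.0 ≈ 2; range ≈ 9.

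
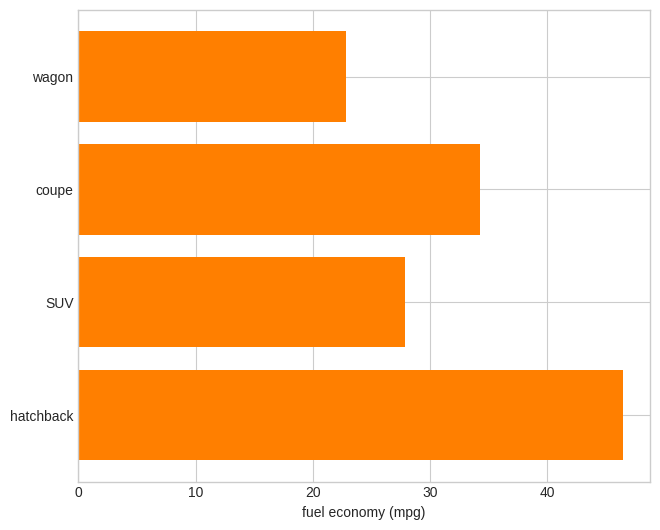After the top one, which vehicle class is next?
Top 3: hatchback ≈ 45, coupe ≈ 35, SUV ≈ 30.

coupe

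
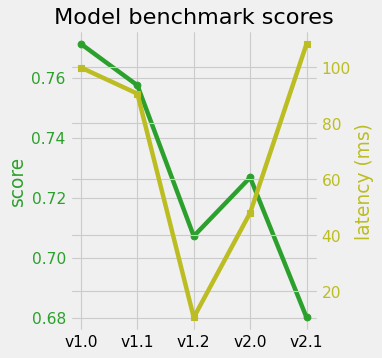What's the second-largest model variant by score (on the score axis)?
v1.1

Top 3 (on the score axis): v1.0 ≈ 0.77, v1.1 ≈ 0.76, v2.0 ≈ 0.73.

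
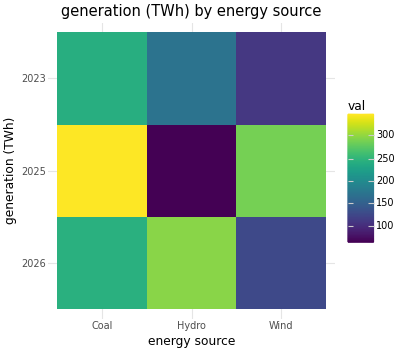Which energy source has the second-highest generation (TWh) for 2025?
Top 3 for 2025: Coal ≈ 350, Wind ≈ 300, Hydro ≈ 75.

Wind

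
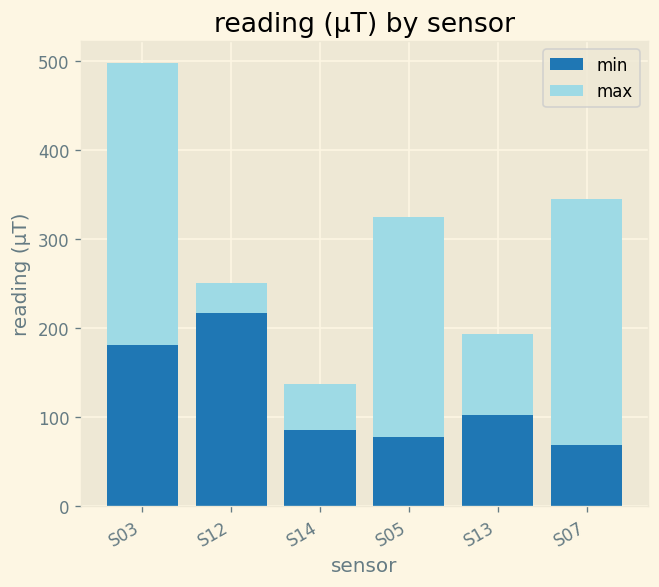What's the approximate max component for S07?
≈ 300

max top ≈ 350, bottom ≈ 50; segment ≈ 300.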